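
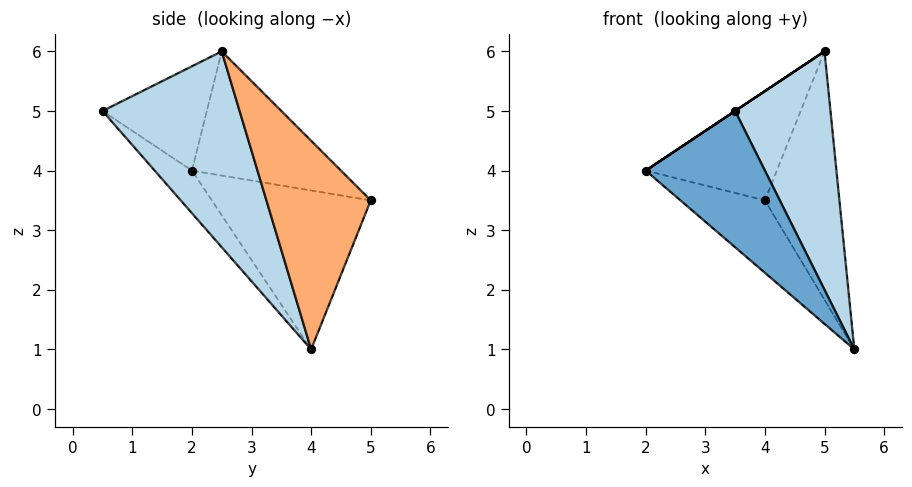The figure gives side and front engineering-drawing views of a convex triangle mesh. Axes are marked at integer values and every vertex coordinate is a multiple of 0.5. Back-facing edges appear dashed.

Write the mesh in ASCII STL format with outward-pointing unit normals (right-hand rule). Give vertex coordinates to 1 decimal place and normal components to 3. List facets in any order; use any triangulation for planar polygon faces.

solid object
 facet normal -0.213 -0.680 -0.701
  outer loop
   vertex 3.5 0.5 5.0
   vertex 2.0 2.0 4.0
   vertex 5.5 4.0 1.0
  endloop
 endfacet
 facet normal -0.555 0.000 0.832
  outer loop
   vertex 5.0 2.5 6.0
   vertex 2.0 2.0 4.0
   vertex 3.5 0.5 5.0
  endloop
 endfacet
 facet normal 0.818 -0.569 -0.089
  outer loop
   vertex 5.0 2.5 6.0
   vertex 3.5 0.5 5.0
   vertex 5.5 4.0 1.0
  endloop
 endfacet
 facet normal -0.718 0.381 -0.583
  outer loop
   vertex 4.0 5.0 3.5
   vertex 5.5 4.0 1.0
   vertex 2.0 2.0 4.0
  endloop
 endfacet
 facet normal -0.541 0.476 0.693
  outer loop
   vertex 4.0 5.0 3.5
   vertex 2.0 2.0 4.0
   vertex 5.0 2.5 6.0
  endloop
 endfacet
 facet normal 0.788 0.563 0.248
  outer loop
   vertex 4.0 5.0 3.5
   vertex 5.0 2.5 6.0
   vertex 5.5 4.0 1.0
  endloop
 endfacet
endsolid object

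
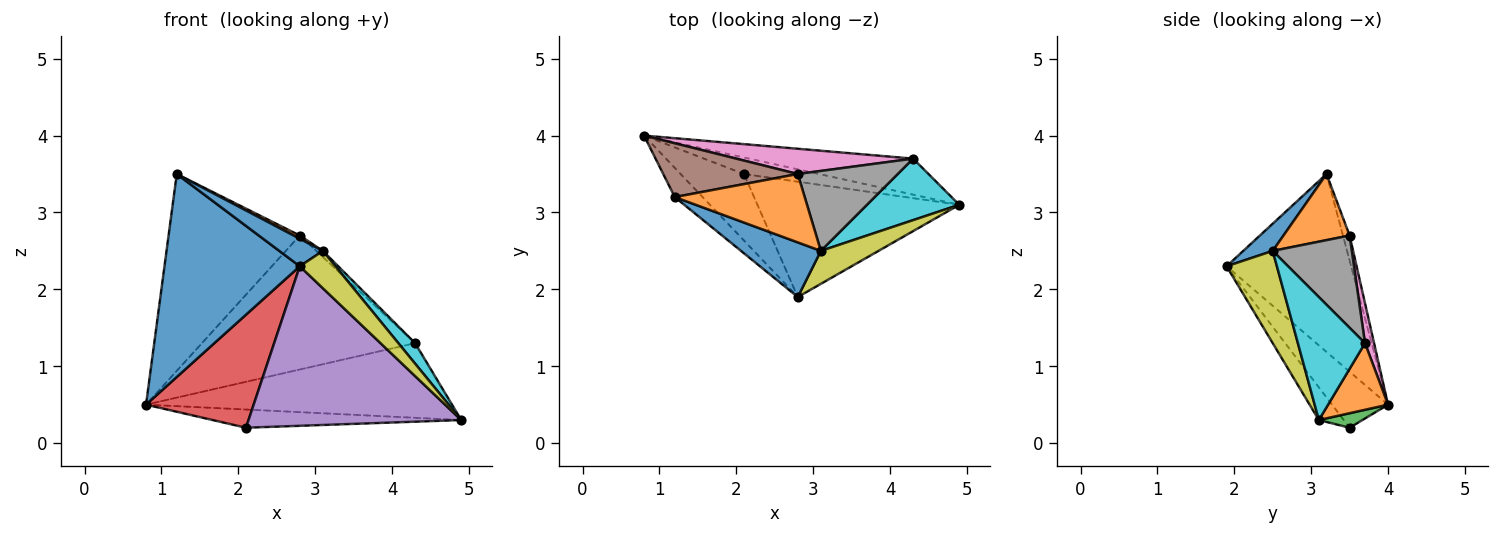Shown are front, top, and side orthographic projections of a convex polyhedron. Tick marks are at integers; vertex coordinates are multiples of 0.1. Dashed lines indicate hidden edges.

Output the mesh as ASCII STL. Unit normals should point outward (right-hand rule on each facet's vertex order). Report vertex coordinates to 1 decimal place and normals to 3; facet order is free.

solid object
 facet normal -0.673 -0.732 -0.105
  outer loop
   vertex 1.2 3.2 3.5
   vertex 0.8 4.0 0.5
   vertex 2.8 1.9 2.3
  endloop
 endfacet
 facet normal 0.174 0.887 -0.428
  outer loop
   vertex 4.3 3.7 1.3
   vertex 4.9 3.1 0.3
   vertex 0.8 4.0 0.5
  endloop
 endfacet
 facet normal 0.129 0.734 -0.666
  outer loop
   vertex 2.1 3.5 0.2
   vertex 0.8 4.0 0.5
   vertex 4.9 3.1 0.3
  endloop
 endfacet
 facet normal -0.409 -0.786 -0.463
  outer loop
   vertex 2.1 3.5 0.2
   vertex 2.8 1.9 2.3
   vertex 0.8 4.0 0.5
  endloop
 endfacet
 facet normal -0.094 -0.807 -0.583
  outer loop
   vertex 2.1 3.5 0.2
   vertex 4.9 3.1 0.3
   vertex 2.8 1.9 2.3
  endloop
 endfacet
 facet normal -0.049 0.963 0.263
  outer loop
   vertex 2.8 3.5 2.7
   vertex 0.8 4.0 0.5
   vertex 1.2 3.2 3.5
  endloop
 endfacet
 facet normal 0.042 0.982 0.185
  outer loop
   vertex 2.8 3.5 2.7
   vertex 4.3 3.7 1.3
   vertex 0.8 4.0 0.5
  endloop
 endfacet
 facet normal 0.677 0.056 0.734
  outer loop
   vertex 3.1 2.5 2.5
   vertex 4.3 3.7 1.3
   vertex 2.8 3.5 2.7
  endloop
 endfacet
 facet normal 0.727 -0.515 0.454
  outer loop
   vertex 3.1 2.5 2.5
   vertex 2.8 1.9 2.3
   vertex 4.9 3.1 0.3
  endloop
 endfacet
 facet normal 0.784 -0.196 0.588
  outer loop
   vertex 3.1 2.5 2.5
   vertex 4.9 3.1 0.3
   vertex 4.3 3.7 1.3
  endloop
 endfacet
 facet normal 0.291 -0.430 0.854
  outer loop
   vertex 3.1 2.5 2.5
   vertex 1.2 3.2 3.5
   vertex 2.8 1.9 2.3
  endloop
 endfacet
 facet normal 0.453 -0.042 0.890
  outer loop
   vertex 3.1 2.5 2.5
   vertex 2.8 3.5 2.7
   vertex 1.2 3.2 3.5
  endloop
 endfacet
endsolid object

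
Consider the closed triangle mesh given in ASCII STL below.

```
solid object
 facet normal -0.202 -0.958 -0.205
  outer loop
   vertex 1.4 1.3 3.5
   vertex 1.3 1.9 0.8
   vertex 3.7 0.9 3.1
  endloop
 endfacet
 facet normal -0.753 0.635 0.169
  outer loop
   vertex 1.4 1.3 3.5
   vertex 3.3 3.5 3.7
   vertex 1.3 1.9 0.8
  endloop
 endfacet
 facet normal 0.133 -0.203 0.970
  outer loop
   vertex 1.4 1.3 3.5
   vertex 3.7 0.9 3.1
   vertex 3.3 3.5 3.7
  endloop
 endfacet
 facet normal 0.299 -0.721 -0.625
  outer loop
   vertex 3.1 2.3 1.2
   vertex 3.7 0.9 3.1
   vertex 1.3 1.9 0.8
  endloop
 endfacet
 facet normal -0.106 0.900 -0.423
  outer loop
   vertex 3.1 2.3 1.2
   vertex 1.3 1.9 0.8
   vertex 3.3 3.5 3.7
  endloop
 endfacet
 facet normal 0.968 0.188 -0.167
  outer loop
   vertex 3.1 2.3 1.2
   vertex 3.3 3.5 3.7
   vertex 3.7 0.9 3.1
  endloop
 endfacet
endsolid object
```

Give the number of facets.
6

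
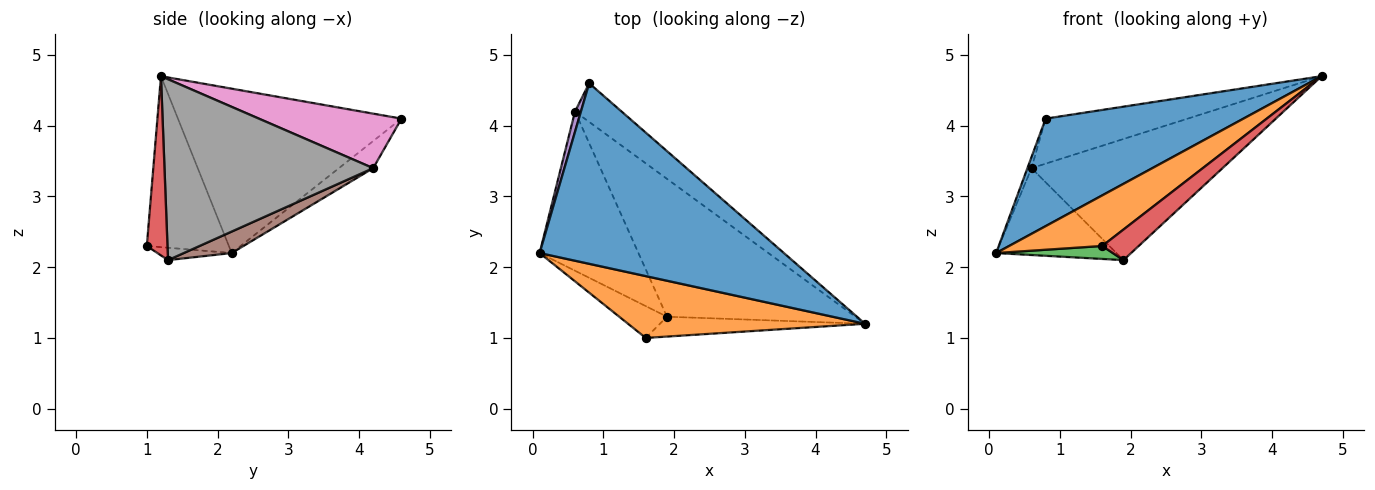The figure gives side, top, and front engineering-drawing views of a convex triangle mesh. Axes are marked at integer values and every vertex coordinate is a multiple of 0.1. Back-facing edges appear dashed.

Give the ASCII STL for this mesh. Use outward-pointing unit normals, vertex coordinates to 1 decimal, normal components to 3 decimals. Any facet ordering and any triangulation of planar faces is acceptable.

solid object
 facet normal -0.501 -0.443 0.744
  outer loop
   vertex 0.8 4.6 4.1
   vertex 0.1 2.2 2.2
   vertex 4.7 1.2 4.7
  endloop
 endfacet
 facet normal -0.487 -0.553 0.676
  outer loop
   vertex 1.6 1.0 2.3
   vertex 4.7 1.2 4.7
   vertex 0.1 2.2 2.2
  endloop
 endfacet
 facet normal -0.233 -0.367 -0.901
  outer loop
   vertex 1.6 1.0 2.3
   vertex 0.1 2.2 2.2
   vertex 1.9 1.3 2.1
  endloop
 endfacet
 facet normal 0.430 -0.757 -0.492
  outer loop
   vertex 1.6 1.0 2.3
   vertex 1.9 1.3 2.1
   vertex 4.7 1.2 4.7
  endloop
 endfacet
 facet normal -0.971 0.116 0.211
  outer loop
   vertex 0.6 4.2 3.4
   vertex 0.1 2.2 2.2
   vertex 0.8 4.6 4.1
  endloop
 endfacet
 facet normal 0.187 0.471 -0.862
  outer loop
   vertex 0.6 4.2 3.4
   vertex 1.9 1.3 2.1
   vertex 0.1 2.2 2.2
  endloop
 endfacet
 facet normal 0.606 0.604 -0.518
  outer loop
   vertex 0.6 4.2 3.4
   vertex 0.8 4.6 4.1
   vertex 4.7 1.2 4.7
  endloop
 endfacet
 facet normal 0.585 0.535 -0.609
  outer loop
   vertex 0.6 4.2 3.4
   vertex 4.7 1.2 4.7
   vertex 1.9 1.3 2.1
  endloop
 endfacet
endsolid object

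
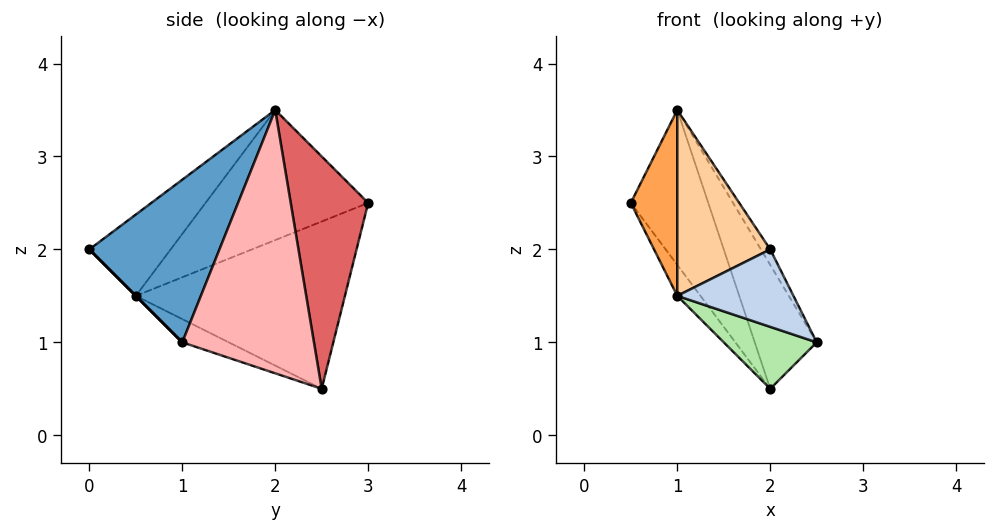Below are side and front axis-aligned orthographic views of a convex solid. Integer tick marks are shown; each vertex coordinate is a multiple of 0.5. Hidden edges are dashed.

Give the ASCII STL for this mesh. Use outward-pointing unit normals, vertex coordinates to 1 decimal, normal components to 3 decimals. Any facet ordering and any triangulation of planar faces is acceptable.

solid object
 facet normal 0.867 0.062 0.495
  outer loop
   vertex 1.0 2.0 3.5
   vertex 2.0 0.0 2.0
   vertex 2.5 1.0 1.0
  endloop
 endfacet
 facet normal 0.000 -0.707 -0.707
  outer loop
   vertex 1.0 0.5 1.5
   vertex 2.5 1.0 1.0
   vertex 2.0 0.0 2.0
  endloop
 endfacet
 facet normal -0.942 -0.269 0.202
  outer loop
   vertex 1.0 0.5 1.5
   vertex 1.0 2.0 3.5
   vertex 0.5 3.0 2.5
  endloop
 endfacet
 facet normal -0.573 -0.655 0.492
  outer loop
   vertex 1.0 0.5 1.5
   vertex 2.0 0.0 2.0
   vertex 1.0 2.0 3.5
  endloop
 endfacet
 facet normal -0.786 0.087 -0.612
  outer loop
   vertex 2.0 2.5 0.5
   vertex 1.0 0.5 1.5
   vertex 0.5 3.0 2.5
  endloop
 endfacet
 facet normal -0.183 -0.365 -0.913
  outer loop
   vertex 2.0 2.5 0.5
   vertex 2.5 1.0 1.0
   vertex 1.0 0.5 1.5
  endloop
 endfacet
 facet normal 0.667 0.667 0.333
  outer loop
   vertex 2.0 2.5 0.5
   vertex 0.5 3.0 2.5
   vertex 1.0 2.0 3.5
  endloop
 endfacet
 facet normal 0.848 0.399 0.349
  outer loop
   vertex 2.0 2.5 0.5
   vertex 1.0 2.0 3.5
   vertex 2.5 1.0 1.0
  endloop
 endfacet
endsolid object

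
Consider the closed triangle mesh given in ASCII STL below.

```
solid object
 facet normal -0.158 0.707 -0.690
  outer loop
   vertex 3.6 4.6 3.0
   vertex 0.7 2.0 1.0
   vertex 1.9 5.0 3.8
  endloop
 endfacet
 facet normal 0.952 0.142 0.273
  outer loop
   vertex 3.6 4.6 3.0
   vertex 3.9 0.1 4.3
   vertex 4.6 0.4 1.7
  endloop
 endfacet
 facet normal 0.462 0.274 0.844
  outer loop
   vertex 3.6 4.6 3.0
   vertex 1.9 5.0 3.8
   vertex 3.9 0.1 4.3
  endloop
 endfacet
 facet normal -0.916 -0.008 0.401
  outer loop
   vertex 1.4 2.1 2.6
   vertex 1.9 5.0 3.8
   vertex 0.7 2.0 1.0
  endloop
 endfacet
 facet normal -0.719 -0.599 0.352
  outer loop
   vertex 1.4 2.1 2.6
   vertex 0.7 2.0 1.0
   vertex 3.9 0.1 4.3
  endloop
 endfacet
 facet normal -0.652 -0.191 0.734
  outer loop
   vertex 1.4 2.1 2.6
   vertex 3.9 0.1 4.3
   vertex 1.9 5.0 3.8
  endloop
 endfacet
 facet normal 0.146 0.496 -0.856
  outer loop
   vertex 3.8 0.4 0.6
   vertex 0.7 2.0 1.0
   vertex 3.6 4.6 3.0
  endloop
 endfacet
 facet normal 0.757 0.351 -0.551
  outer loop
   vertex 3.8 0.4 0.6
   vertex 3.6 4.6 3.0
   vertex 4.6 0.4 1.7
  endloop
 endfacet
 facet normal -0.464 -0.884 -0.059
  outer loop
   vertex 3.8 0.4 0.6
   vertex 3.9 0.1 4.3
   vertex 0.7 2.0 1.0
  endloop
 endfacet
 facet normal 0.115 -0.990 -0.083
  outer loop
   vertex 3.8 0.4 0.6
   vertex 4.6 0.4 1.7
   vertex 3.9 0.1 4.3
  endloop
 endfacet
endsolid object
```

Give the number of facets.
10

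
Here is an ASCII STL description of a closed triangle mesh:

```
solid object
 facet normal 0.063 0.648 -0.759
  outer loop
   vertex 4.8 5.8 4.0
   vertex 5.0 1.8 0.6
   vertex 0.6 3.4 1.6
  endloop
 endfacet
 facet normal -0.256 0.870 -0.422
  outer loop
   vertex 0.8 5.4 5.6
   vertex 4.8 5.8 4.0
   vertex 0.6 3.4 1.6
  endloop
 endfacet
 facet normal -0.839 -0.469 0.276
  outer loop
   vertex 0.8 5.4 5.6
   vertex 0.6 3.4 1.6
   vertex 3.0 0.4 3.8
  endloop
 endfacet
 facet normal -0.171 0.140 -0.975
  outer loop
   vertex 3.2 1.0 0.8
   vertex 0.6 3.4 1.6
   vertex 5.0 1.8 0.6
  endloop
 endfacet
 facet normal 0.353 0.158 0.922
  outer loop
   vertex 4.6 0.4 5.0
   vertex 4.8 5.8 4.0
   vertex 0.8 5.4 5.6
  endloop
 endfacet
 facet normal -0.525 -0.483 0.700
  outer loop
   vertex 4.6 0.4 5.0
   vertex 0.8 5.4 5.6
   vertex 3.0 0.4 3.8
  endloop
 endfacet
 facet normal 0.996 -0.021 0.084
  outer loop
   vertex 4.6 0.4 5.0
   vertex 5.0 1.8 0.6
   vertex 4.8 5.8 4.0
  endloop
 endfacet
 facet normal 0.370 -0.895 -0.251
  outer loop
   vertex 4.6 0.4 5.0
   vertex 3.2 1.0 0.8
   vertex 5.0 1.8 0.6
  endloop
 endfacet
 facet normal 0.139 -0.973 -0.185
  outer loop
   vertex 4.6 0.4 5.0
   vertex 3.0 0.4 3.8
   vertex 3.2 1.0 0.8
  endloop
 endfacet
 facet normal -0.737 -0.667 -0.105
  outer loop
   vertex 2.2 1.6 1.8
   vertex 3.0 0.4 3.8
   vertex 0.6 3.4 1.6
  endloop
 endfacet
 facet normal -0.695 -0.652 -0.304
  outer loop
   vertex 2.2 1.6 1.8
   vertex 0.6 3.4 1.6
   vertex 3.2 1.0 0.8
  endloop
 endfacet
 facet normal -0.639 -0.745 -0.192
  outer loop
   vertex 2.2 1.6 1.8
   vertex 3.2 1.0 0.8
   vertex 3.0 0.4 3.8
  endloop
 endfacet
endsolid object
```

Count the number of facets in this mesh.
12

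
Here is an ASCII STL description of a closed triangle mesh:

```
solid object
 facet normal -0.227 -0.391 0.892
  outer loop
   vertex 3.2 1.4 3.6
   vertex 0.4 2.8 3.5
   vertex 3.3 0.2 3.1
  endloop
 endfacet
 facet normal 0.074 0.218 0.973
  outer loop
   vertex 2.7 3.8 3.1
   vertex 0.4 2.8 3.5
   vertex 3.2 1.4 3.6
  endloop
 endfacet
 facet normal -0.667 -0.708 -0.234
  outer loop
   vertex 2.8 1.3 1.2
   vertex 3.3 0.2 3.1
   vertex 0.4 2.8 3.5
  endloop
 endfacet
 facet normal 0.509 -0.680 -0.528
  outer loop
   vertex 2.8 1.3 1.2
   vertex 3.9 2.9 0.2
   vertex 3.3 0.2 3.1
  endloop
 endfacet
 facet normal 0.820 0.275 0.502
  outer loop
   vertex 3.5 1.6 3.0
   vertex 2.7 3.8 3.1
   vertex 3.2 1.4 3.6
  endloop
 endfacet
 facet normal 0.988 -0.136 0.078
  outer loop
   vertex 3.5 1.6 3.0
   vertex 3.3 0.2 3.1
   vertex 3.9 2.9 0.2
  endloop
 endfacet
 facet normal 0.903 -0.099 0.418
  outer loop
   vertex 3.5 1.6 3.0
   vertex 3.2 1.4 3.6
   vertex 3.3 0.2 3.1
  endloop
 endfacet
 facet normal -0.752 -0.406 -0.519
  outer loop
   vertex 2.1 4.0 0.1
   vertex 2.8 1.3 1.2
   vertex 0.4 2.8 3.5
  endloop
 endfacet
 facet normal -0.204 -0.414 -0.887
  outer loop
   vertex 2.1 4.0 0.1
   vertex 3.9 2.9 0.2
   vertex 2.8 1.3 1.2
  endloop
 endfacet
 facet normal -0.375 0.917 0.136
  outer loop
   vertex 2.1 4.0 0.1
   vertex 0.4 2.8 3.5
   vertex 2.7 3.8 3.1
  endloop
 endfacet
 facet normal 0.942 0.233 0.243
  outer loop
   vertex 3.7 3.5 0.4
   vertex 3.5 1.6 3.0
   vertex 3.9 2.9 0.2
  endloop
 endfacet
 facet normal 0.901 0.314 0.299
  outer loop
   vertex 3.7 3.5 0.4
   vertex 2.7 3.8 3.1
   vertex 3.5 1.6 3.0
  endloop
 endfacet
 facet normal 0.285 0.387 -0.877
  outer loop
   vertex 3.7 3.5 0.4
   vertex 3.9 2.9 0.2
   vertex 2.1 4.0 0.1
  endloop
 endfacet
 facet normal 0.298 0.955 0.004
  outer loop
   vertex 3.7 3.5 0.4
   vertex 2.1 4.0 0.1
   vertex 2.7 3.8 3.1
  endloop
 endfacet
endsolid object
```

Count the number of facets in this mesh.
14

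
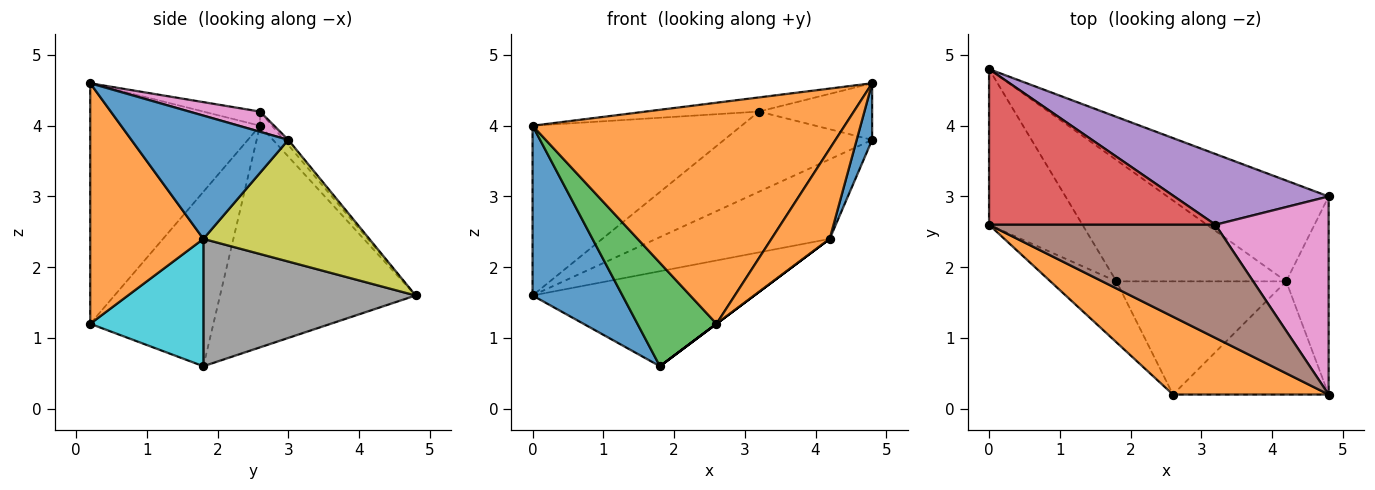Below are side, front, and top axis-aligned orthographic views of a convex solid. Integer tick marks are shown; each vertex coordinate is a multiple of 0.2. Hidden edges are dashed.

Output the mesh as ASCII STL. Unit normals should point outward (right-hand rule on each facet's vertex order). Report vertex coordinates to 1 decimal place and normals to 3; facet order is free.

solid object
 facet normal -0.849 -0.390 -0.357
  outer loop
   vertex 1.8 1.8 0.6
   vertex 0.0 2.6 4.0
   vertex 0.0 4.8 1.6
  endloop
 endfacet
 facet normal -0.457 -0.839 0.295
  outer loop
   vertex 2.6 0.2 1.2
   vertex 4.8 0.2 4.6
   vertex 0.0 2.6 4.0
  endloop
 endfacet
 facet normal -0.802 -0.515 -0.303
  outer loop
   vertex 2.6 0.2 1.2
   vertex 0.0 2.6 4.0
   vertex 1.8 1.8 0.6
  endloop
 endfacet
 facet normal -0.042 0.736 0.675
  outer loop
   vertex 3.2 2.6 4.2
   vertex 0.0 4.8 1.6
   vertex 0.0 2.6 4.0
  endloop
 endfacet
 facet normal -0.022 0.750 0.661
  outer loop
   vertex 3.2 2.6 4.2
   vertex 4.8 3.0 3.8
   vertex 0.0 4.8 1.6
  endloop
 endfacet
 facet normal -0.062 0.124 0.990
  outer loop
   vertex 3.2 2.6 4.2
   vertex 0.0 2.6 4.0
   vertex 4.8 0.2 4.6
  endloop
 endfacet
 facet normal 0.169 0.271 0.948
  outer loop
   vertex 3.2 2.6 4.2
   vertex 4.8 0.2 4.6
   vertex 4.8 3.0 3.8
  endloop
 endfacet
 facet normal 0.508 0.531 -0.678
  outer loop
   vertex 4.2 1.8 2.4
   vertex 1.8 1.8 0.6
   vertex 0.0 4.8 1.6
  endloop
 endfacet
 facet normal 0.509 0.533 -0.675
  outer loop
   vertex 4.2 1.8 2.4
   vertex 0.0 4.8 1.6
   vertex 4.8 3.0 3.8
  endloop
 endfacet
 facet normal 0.600 0.000 -0.800
  outer loop
   vertex 4.2 1.8 2.4
   vertex 2.6 0.2 1.2
   vertex 1.8 1.8 0.6
  endloop
 endfacet
 facet normal 0.941 -0.093 -0.324
  outer loop
   vertex 4.2 1.8 2.4
   vertex 4.8 3.0 3.8
   vertex 4.8 0.2 4.6
  endloop
 endfacet
 facet normal 0.771 -0.397 -0.499
  outer loop
   vertex 4.2 1.8 2.4
   vertex 4.8 0.2 4.6
   vertex 2.6 0.2 1.2
  endloop
 endfacet
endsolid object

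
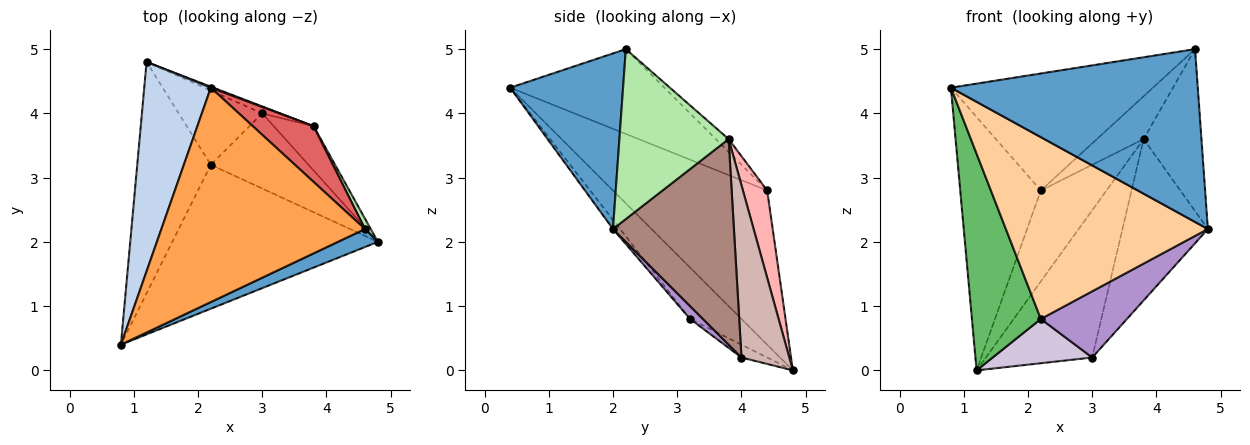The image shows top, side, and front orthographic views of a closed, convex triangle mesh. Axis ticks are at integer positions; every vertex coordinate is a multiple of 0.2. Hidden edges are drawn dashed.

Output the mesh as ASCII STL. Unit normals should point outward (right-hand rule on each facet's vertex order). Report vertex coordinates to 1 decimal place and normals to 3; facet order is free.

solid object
 facet normal 0.414 -0.905 0.094
  outer loop
   vertex 4.6 2.2 5.0
   vertex 0.8 0.4 4.4
   vertex 4.8 2.0 2.2
  endloop
 endfacet
 facet normal -0.828 0.433 0.357
  outer loop
   vertex 2.2 4.4 2.8
   vertex 1.2 4.8 0.0
   vertex 0.8 0.4 4.4
  endloop
 endfacet
 facet normal -0.343 0.450 0.824
  outer loop
   vertex 2.2 4.4 2.8
   vertex 0.8 0.4 4.4
   vertex 4.6 2.2 5.0
  endloop
 endfacet
 facet normal -0.028 -0.784 -0.620
  outer loop
   vertex 2.2 3.2 0.8
   vertex 4.8 2.0 2.2
   vertex 0.8 0.4 4.4
  endloop
 endfacet
 facet normal -0.454 -0.609 -0.650
  outer loop
   vertex 2.2 3.2 0.8
   vertex 0.8 0.4 4.4
   vertex 1.2 4.8 0.0
  endloop
 endfacet
 facet normal 0.883 0.468 0.030
  outer loop
   vertex 3.8 3.8 3.6
   vertex 4.6 2.2 5.0
   vertex 4.8 2.0 2.2
  endloop
 endfacet
 facet normal -0.165 0.601 0.782
  outer loop
   vertex 3.8 3.8 3.6
   vertex 2.2 4.4 2.8
   vertex 4.6 2.2 5.0
  endloop
 endfacet
 facet normal 0.347 0.938 0.010
  outer loop
   vertex 3.8 3.8 3.6
   vertex 1.2 4.8 0.0
   vertex 2.2 4.4 2.8
  endloop
 endfacet
 facet normal 0.098 -0.658 -0.746
  outer loop
   vertex 3.0 4.0 0.2
   vertex 4.8 2.0 2.2
   vertex 2.2 3.2 0.8
  endloop
 endfacet
 facet normal -0.131 -0.508 -0.852
  outer loop
   vertex 3.0 4.0 0.2
   vertex 2.2 3.2 0.8
   vertex 1.2 4.8 0.0
  endloop
 endfacet
 facet normal 0.807 0.570 -0.156
  outer loop
   vertex 3.0 4.0 0.2
   vertex 3.8 3.8 3.6
   vertex 4.8 2.0 2.2
  endloop
 endfacet
 facet normal 0.410 0.911 -0.043
  outer loop
   vertex 3.0 4.0 0.2
   vertex 1.2 4.8 0.0
   vertex 3.8 3.8 3.6
  endloop
 endfacet
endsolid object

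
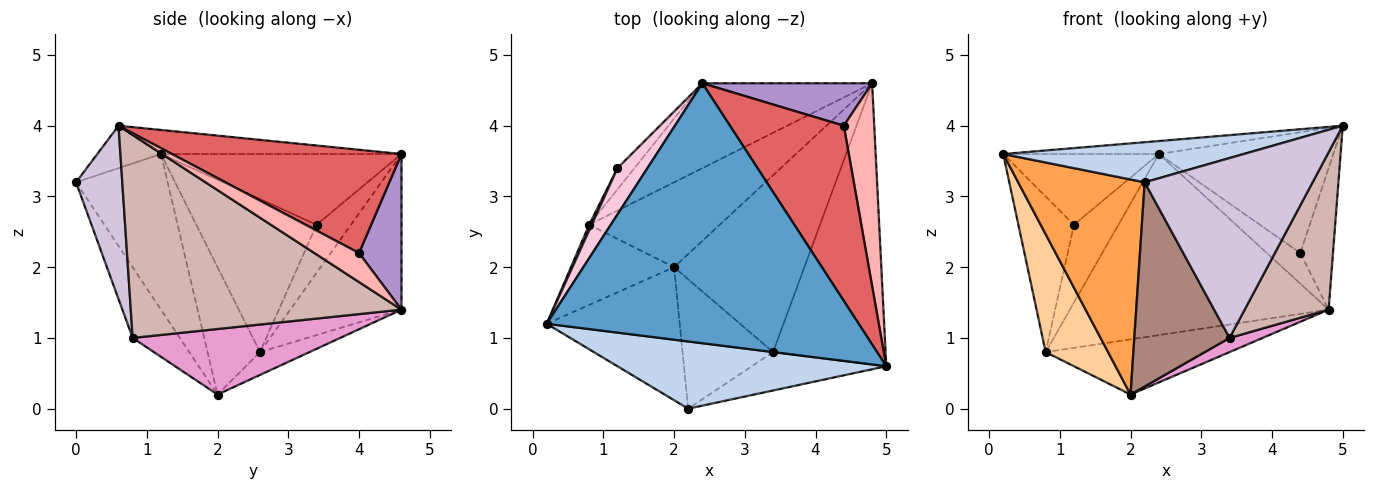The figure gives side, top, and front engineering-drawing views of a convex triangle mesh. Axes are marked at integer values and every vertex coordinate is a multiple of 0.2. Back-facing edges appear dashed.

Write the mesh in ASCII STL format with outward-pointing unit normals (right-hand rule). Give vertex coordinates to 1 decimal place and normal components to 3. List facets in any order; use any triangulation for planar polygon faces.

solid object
 facet normal -0.077 0.050 0.996
  outer loop
   vertex 2.4 4.6 3.6
   vertex 0.2 1.2 3.6
   vertex 5.0 0.6 4.0
  endloop
 endfacet
 facet normal -0.134 -0.508 0.851
  outer loop
   vertex 2.2 0.0 3.2
   vertex 5.0 0.6 4.0
   vertex 0.2 1.2 3.6
  endloop
 endfacet
 facet normal -0.524 -0.724 -0.448
  outer loop
   vertex 2.2 0.0 3.2
   vertex 0.2 1.2 3.6
   vertex 2.0 2.0 0.2
  endloop
 endfacet
 facet normal -0.570 -0.679 -0.462
  outer loop
   vertex 0.8 2.6 0.8
   vertex 2.0 2.0 0.2
   vertex 0.2 1.2 3.6
  endloop
 endfacet
 facet normal -0.363 0.844 -0.396
  outer loop
   vertex 0.8 2.6 0.8
   vertex 2.4 4.6 3.6
   vertex 4.8 4.6 1.4
  endloop
 endfacet
 facet normal -0.145 0.539 -0.830
  outer loop
   vertex 0.8 2.6 0.8
   vertex 4.8 4.6 1.4
   vertex 2.0 2.0 0.2
  endloop
 endfacet
 facet normal 0.598 0.455 0.660
  outer loop
   vertex 4.4 4.0 2.2
   vertex 2.4 4.6 3.6
   vertex 5.0 0.6 4.0
  endloop
 endfacet
 facet normal 0.616 0.451 0.646
  outer loop
   vertex 4.4 4.0 2.2
   vertex 5.0 0.6 4.0
   vertex 4.8 4.6 1.4
  endloop
 endfacet
 facet normal 0.596 0.470 0.651
  outer loop
   vertex 4.4 4.0 2.2
   vertex 4.8 4.6 1.4
   vertex 2.4 4.6 3.6
  endloop
 endfacet
 facet normal 0.260 -0.944 -0.202
  outer loop
   vertex 3.4 0.8 1.0
   vertex 5.0 0.6 4.0
   vertex 2.2 0.0 3.2
  endloop
 endfacet
 facet normal -0.386 -0.779 -0.494
  outer loop
   vertex 3.4 0.8 1.0
   vertex 2.2 0.0 3.2
   vertex 2.0 2.0 0.2
  endloop
 endfacet
 facet normal 0.844 -0.262 -0.468
  outer loop
   vertex 3.4 0.8 1.0
   vertex 4.8 4.6 1.4
   vertex 5.0 0.6 4.0
  endloop
 endfacet
 facet normal 0.448 -0.071 -0.891
  outer loop
   vertex 3.4 0.8 1.0
   vertex 2.0 2.0 0.2
   vertex 4.8 4.6 1.4
  endloop
 endfacet
 facet normal -0.791 0.512 0.335
  outer loop
   vertex 1.2 3.4 2.6
   vertex 0.2 1.2 3.6
   vertex 2.4 4.6 3.6
  endloop
 endfacet
 facet normal -0.908 0.419 0.015
  outer loop
   vertex 1.2 3.4 2.6
   vertex 0.8 2.6 0.8
   vertex 0.2 1.2 3.6
  endloop
 endfacet
 facet normal -0.598 0.773 -0.211
  outer loop
   vertex 1.2 3.4 2.6
   vertex 2.4 4.6 3.6
   vertex 0.8 2.6 0.8
  endloop
 endfacet
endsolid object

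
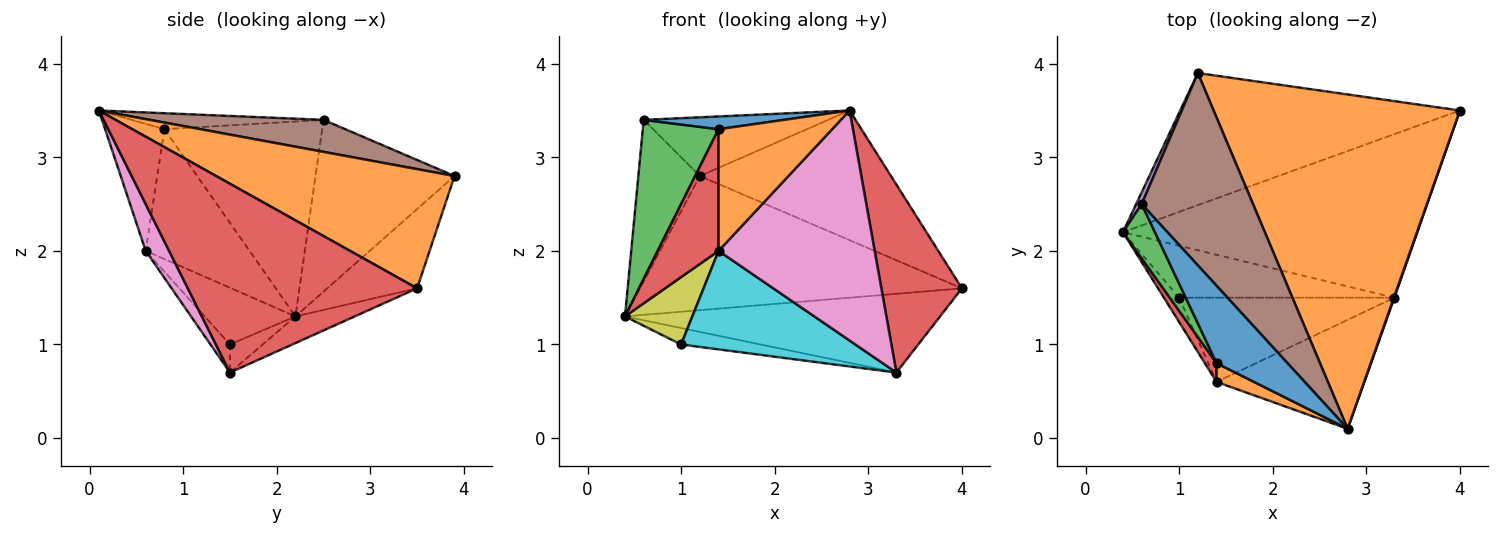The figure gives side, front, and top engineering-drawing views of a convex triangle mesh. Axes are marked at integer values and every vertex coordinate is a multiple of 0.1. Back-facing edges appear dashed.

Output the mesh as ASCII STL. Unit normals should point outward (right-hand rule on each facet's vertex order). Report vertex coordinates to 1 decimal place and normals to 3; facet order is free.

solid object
 facet normal -0.195 0.699 -0.688
  outer loop
   vertex 1.2 3.9 2.8
   vertex 4.0 3.5 1.6
   vertex 0.4 2.2 1.3
  endloop
 endfacet
 facet normal 0.411 0.330 0.850
  outer loop
   vertex 1.2 3.9 2.8
   vertex 2.8 0.1 3.5
   vertex 4.0 3.5 1.6
  endloop
 endfacet
 facet normal -0.081 0.433 -0.898
  outer loop
   vertex 3.3 1.5 0.7
   vertex 0.4 2.2 1.3
   vertex 4.0 3.5 1.6
  endloop
 endfacet
 facet normal 0.943 -0.331 0.003
  outer loop
   vertex 3.3 1.5 0.7
   vertex 4.0 3.5 1.6
   vertex 2.8 0.1 3.5
  endloop
 endfacet
 facet normal -0.914 0.404 0.029
  outer loop
   vertex 0.6 2.5 3.4
   vertex 1.2 3.9 2.8
   vertex 0.4 2.2 1.3
  endloop
 endfacet
 facet normal 0.265 0.282 0.922
  outer loop
   vertex 0.6 2.5 3.4
   vertex 2.8 0.1 3.5
   vertex 1.2 3.9 2.8
  endloop
 endfacet
 facet normal 0.134 -0.896 -0.424
  outer loop
   vertex 1.4 0.6 2.0
   vertex 3.3 1.5 0.7
   vertex 2.8 0.1 3.5
  endloop
 endfacet
 facet normal -0.123 0.300 -0.946
  outer loop
   vertex 1.0 1.5 1.0
   vertex 0.4 2.2 1.3
   vertex 3.3 1.5 0.7
  endloop
 endfacet
 facet normal -0.785 -0.583 -0.210
  outer loop
   vertex 1.0 1.5 1.0
   vertex 1.4 0.6 2.0
   vertex 0.4 2.2 1.3
  endloop
 endfacet
 facet normal -0.084 -0.757 -0.648
  outer loop
   vertex 1.0 1.5 1.0
   vertex 3.3 1.5 0.7
   vertex 1.4 0.6 2.0
  endloop
 endfacet
 facet normal -0.217 -0.159 0.963
  outer loop
   vertex 1.4 0.8 3.3
   vertex 2.8 0.1 3.5
   vertex 0.6 2.5 3.4
  endloop
 endfacet
 facet normal -0.458 -0.878 0.135
  outer loop
   vertex 1.4 0.8 3.3
   vertex 1.4 0.6 2.0
   vertex 2.8 0.1 3.5
  endloop
 endfacet
 facet normal -0.892 -0.428 0.146
  outer loop
   vertex 1.4 0.8 3.3
   vertex 0.6 2.5 3.4
   vertex 0.4 2.2 1.3
  endloop
 endfacet
 facet normal -0.860 -0.504 0.078
  outer loop
   vertex 1.4 0.8 3.3
   vertex 0.4 2.2 1.3
   vertex 1.4 0.6 2.0
  endloop
 endfacet
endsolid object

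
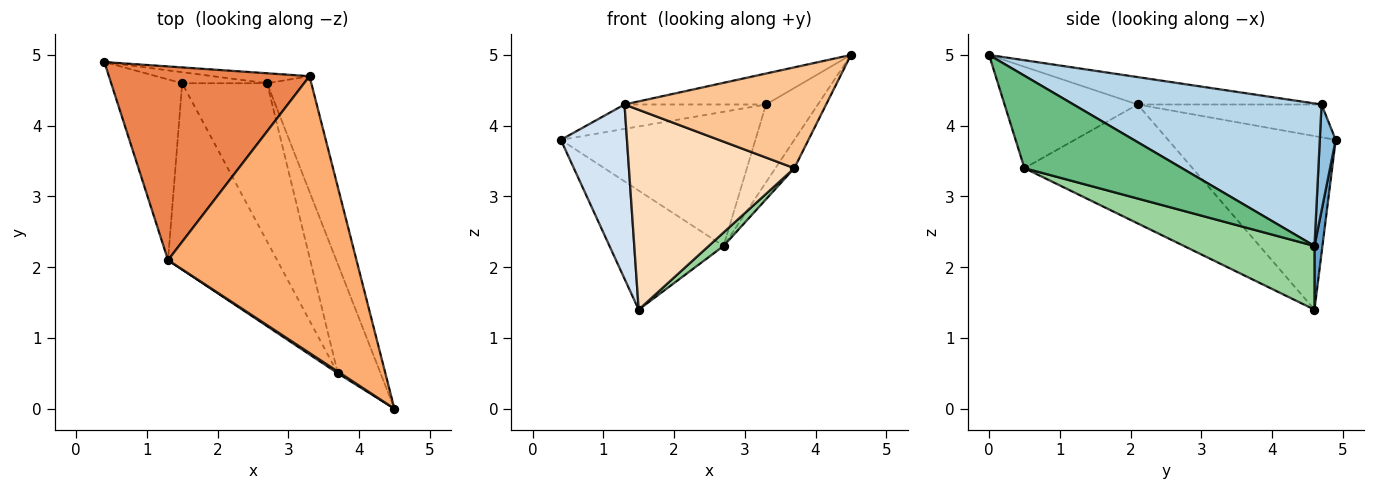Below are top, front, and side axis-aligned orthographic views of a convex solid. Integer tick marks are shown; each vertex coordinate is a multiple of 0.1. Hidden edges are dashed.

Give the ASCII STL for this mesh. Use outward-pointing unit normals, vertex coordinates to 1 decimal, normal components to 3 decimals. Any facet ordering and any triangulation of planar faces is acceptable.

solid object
 facet normal 0.069 0.993 -0.092
  outer loop
   vertex 2.7 4.6 2.3
   vertex 1.5 4.6 1.4
   vertex 0.4 4.9 3.8
  endloop
 endfacet
 facet normal 0.081 0.994 -0.074
  outer loop
   vertex 3.3 4.7 4.3
   vertex 2.7 4.6 2.3
   vertex 0.4 4.9 3.8
  endloop
 endfacet
 facet normal 0.937 0.196 -0.291
  outer loop
   vertex 3.3 4.7 4.3
   vertex 4.5 0.0 5.0
   vertex 2.7 4.6 2.3
  endloop
 endfacet
 facet normal -0.869 -0.343 -0.356
  outer loop
   vertex 1.3 2.1 4.3
   vertex 0.4 4.9 3.8
   vertex 1.5 4.6 1.4
  endloop
 endfacet
 facet normal -0.160 0.123 0.979
  outer loop
   vertex 1.3 2.1 4.3
   vertex 3.3 4.7 4.3
   vertex 0.4 4.9 3.8
  endloop
 endfacet
 facet normal -0.143 0.110 0.984
  outer loop
   vertex 1.3 2.1 4.3
   vertex 4.5 0.0 5.0
   vertex 3.3 4.7 4.3
  endloop
 endfacet
 facet normal -0.551 -0.834 0.015
  outer loop
   vertex 3.7 0.5 3.4
   vertex 4.5 0.0 5.0
   vertex 1.3 2.1 4.3
  endloop
 endfacet
 facet normal -0.597 -0.587 -0.547
  outer loop
   vertex 3.7 0.5 3.4
   vertex 1.3 2.1 4.3
   vertex 1.5 4.6 1.4
  endloop
 endfacet
 facet normal 0.902 0.108 -0.417
  outer loop
   vertex 3.7 0.5 3.4
   vertex 2.7 4.6 2.3
   vertex 4.5 0.0 5.0
  endloop
 endfacet
 facet normal 0.599 -0.068 -0.798
  outer loop
   vertex 3.7 0.5 3.4
   vertex 1.5 4.6 1.4
   vertex 2.7 4.6 2.3
  endloop
 endfacet
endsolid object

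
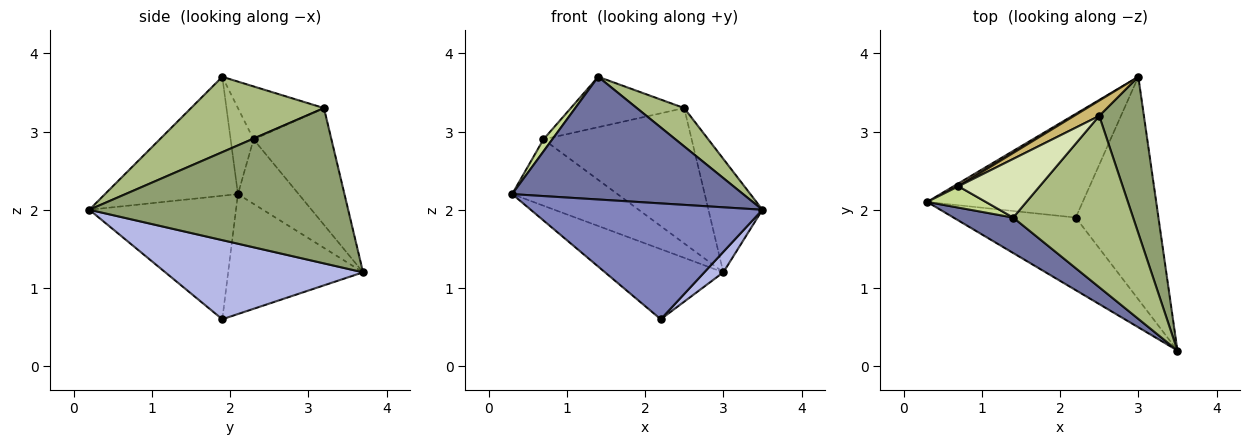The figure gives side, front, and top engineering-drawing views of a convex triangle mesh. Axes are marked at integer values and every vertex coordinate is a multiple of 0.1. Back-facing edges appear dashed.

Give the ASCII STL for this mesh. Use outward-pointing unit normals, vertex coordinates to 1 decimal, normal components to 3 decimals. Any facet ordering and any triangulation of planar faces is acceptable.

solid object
 facet normal -0.484 -0.841 0.243
  outer loop
   vertex 1.4 1.9 3.7
   vertex 0.3 2.1 2.2
   vertex 3.5 0.2 2.0
  endloop
 endfacet
 facet normal -0.473 -0.747 -0.468
  outer loop
   vertex 2.2 1.9 0.6
   vertex 3.5 0.2 2.0
   vertex 0.3 2.1 2.2
  endloop
 endfacet
 facet normal -0.538 0.472 -0.698
  outer loop
   vertex 2.2 1.9 0.6
   vertex 0.3 2.1 2.2
   vertex 3.0 3.7 1.2
  endloop
 endfacet
 facet normal 0.690 -0.066 -0.721
  outer loop
   vertex 2.2 1.9 0.6
   vertex 3.0 3.7 1.2
   vertex 3.5 0.2 2.0
  endloop
 endfacet
 facet normal 0.942 0.197 0.271
  outer loop
   vertex 2.5 3.2 3.3
   vertex 3.5 0.2 2.0
   vertex 3.0 3.7 1.2
  endloop
 endfacet
 facet normal 0.523 -0.186 0.832
  outer loop
   vertex 2.5 3.2 3.3
   vertex 1.4 1.9 3.7
   vertex 3.5 0.2 2.0
  endloop
 endfacet
 facet normal -0.787 -0.304 0.537
  outer loop
   vertex 0.7 2.3 2.9
   vertex 0.3 2.1 2.2
   vertex 1.4 1.9 3.7
  endloop
 endfacet
 facet normal -0.443 0.584 0.680
  outer loop
   vertex 0.7 2.3 2.9
   vertex 1.4 1.9 3.7
   vertex 2.5 3.2 3.3
  endloop
 endfacet
 facet normal -0.499 0.866 0.038
  outer loop
   vertex 0.7 2.3 2.9
   vertex 3.0 3.7 1.2
   vertex 0.3 2.1 2.2
  endloop
 endfacet
 facet normal -0.463 0.881 0.100
  outer loop
   vertex 0.7 2.3 2.9
   vertex 2.5 3.2 3.3
   vertex 3.0 3.7 1.2
  endloop
 endfacet
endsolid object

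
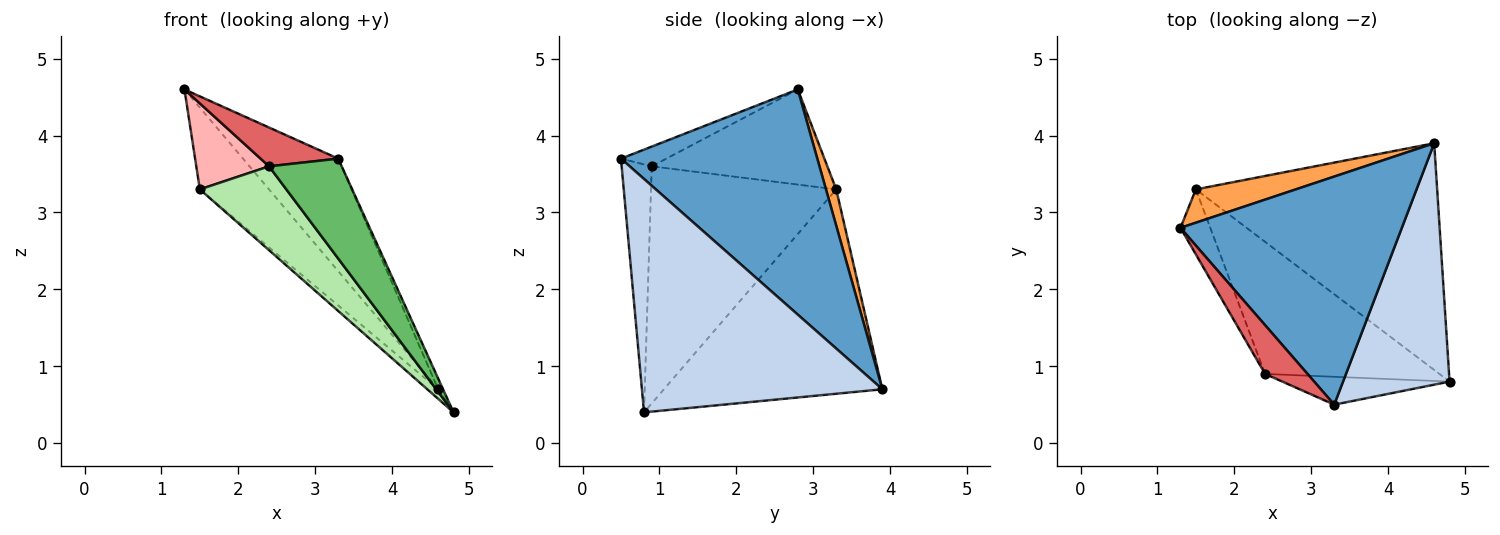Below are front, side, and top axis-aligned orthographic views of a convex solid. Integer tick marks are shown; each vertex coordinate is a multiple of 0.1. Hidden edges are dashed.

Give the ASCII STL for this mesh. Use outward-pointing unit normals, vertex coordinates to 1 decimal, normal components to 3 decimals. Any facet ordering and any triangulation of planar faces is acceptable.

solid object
 facet normal 0.674 0.327 0.662
  outer loop
   vertex 3.3 0.5 3.7
   vertex 4.6 3.9 0.7
   vertex 1.3 2.8 4.6
  endloop
 endfacet
 facet normal 0.910 0.019 0.415
  outer loop
   vertex 3.3 0.5 3.7
   vertex 4.8 0.8 0.4
   vertex 4.6 3.9 0.7
  endloop
 endfacet
 facet normal 0.136 0.917 0.374
  outer loop
   vertex 1.5 3.3 3.3
   vertex 1.3 2.8 4.6
   vertex 4.6 3.9 0.7
  endloop
 endfacet
 facet normal -0.646 0.032 -0.763
  outer loop
   vertex 1.5 3.3 3.3
   vertex 4.6 3.9 0.7
   vertex 4.8 0.8 0.4
  endloop
 endfacet
 facet normal -0.370 -0.895 -0.250
  outer loop
   vertex 2.4 0.9 3.6
   vertex 4.8 0.8 0.4
   vertex 3.3 0.5 3.7
  endloop
 endfacet
 facet normal -0.754 -0.352 -0.555
  outer loop
   vertex 2.4 0.9 3.6
   vertex 1.5 3.3 3.3
   vertex 4.8 0.8 0.4
  endloop
 endfacet
 facet normal -0.342 -0.585 0.736
  outer loop
   vertex 2.4 0.9 3.6
   vertex 3.3 0.5 3.7
   vertex 1.3 2.8 4.6
  endloop
 endfacet
 facet normal -0.888 -0.368 -0.278
  outer loop
   vertex 2.4 0.9 3.6
   vertex 1.3 2.8 4.6
   vertex 1.5 3.3 3.3
  endloop
 endfacet
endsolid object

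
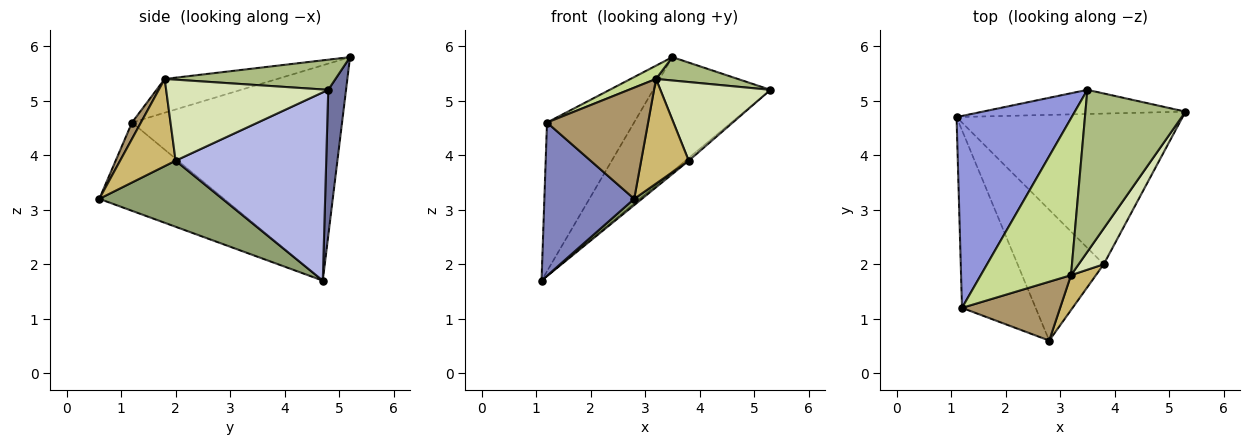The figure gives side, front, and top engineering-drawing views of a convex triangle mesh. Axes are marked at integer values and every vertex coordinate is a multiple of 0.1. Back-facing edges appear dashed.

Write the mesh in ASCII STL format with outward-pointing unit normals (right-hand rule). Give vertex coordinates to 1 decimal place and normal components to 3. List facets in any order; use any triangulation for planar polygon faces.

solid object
 facet normal 0.147 0.968 -0.204
  outer loop
   vertex 3.5 5.2 5.8
   vertex 5.3 4.8 5.2
   vertex 1.1 4.7 1.7
  endloop
 endfacet
 facet normal -0.672 -0.484 -0.561
  outer loop
   vertex 1.2 1.2 4.6
   vertex 1.1 4.7 1.7
   vertex 2.8 0.6 3.2
  endloop
 endfacet
 facet normal -0.828 0.343 0.443
  outer loop
   vertex 1.2 1.2 4.6
   vertex 3.5 5.2 5.8
   vertex 1.1 4.7 1.7
  endloop
 endfacet
 facet normal 0.640 0.014 -0.768
  outer loop
   vertex 3.8 2.0 3.9
   vertex 1.1 4.7 1.7
   vertex 5.3 4.8 5.2
  endloop
 endfacet
 facet normal 0.608 -0.038 -0.793
  outer loop
   vertex 3.8 2.0 3.9
   vertex 2.8 0.6 3.2
   vertex 1.1 4.7 1.7
  endloop
 endfacet
 facet normal 0.286 -0.137 0.948
  outer loop
   vertex 3.2 1.8 5.4
   vertex 5.3 4.8 5.2
   vertex 3.5 5.2 5.8
  endloop
 endfacet
 facet normal -0.350 -0.079 0.934
  outer loop
   vertex 3.2 1.8 5.4
   vertex 3.5 5.2 5.8
   vertex 1.2 1.2 4.6
  endloop
 endfacet
 facet normal 0.801 -0.544 0.248
  outer loop
   vertex 3.2 1.8 5.4
   vertex 3.8 2.0 3.9
   vertex 5.3 4.8 5.2
  endloop
 endfacet
 facet normal 0.078 -0.881 0.466
  outer loop
   vertex 3.2 1.8 5.4
   vertex 1.2 1.2 4.6
   vertex 2.8 0.6 3.2
  endloop
 endfacet
 facet normal 0.742 -0.636 0.212
  outer loop
   vertex 3.2 1.8 5.4
   vertex 2.8 0.6 3.2
   vertex 3.8 2.0 3.9
  endloop
 endfacet
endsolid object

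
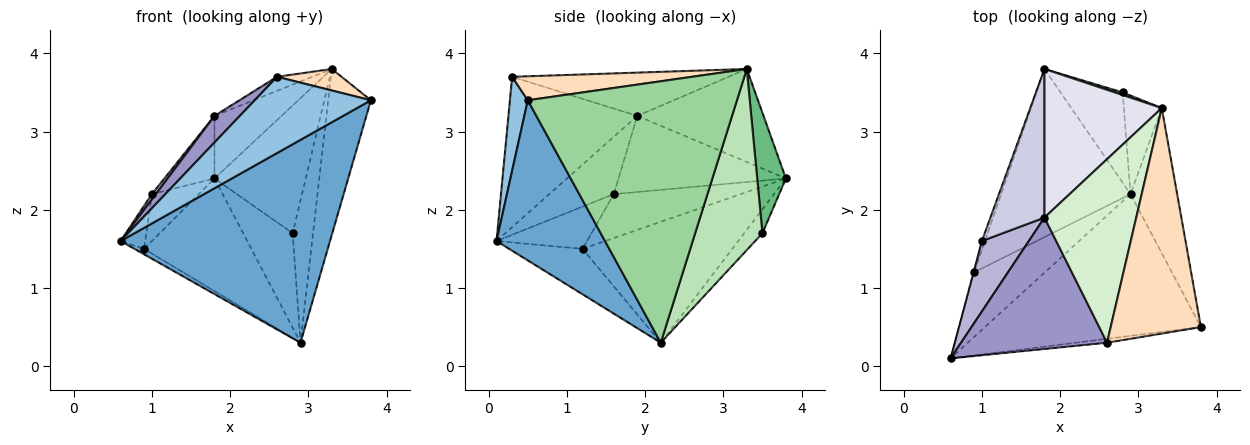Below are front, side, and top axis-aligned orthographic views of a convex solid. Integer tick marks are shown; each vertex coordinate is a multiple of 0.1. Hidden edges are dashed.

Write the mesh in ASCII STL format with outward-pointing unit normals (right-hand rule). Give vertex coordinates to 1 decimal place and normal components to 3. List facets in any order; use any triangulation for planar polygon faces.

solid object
 facet normal 0.391 -0.754 -0.527
  outer loop
   vertex 2.9 2.2 0.3
   vertex 3.8 0.5 3.4
   vertex 0.6 0.1 1.6
  endloop
 endfacet
 facet normal 0.152 -0.987 -0.051
  outer loop
   vertex 2.6 0.3 3.7
   vertex 0.6 0.1 1.6
   vertex 3.8 0.5 3.4
  endloop
 endfacet
 facet normal -0.539 0.071 -0.839
  outer loop
   vertex 0.9 1.2 1.5
   vertex 2.9 2.2 0.3
   vertex 0.6 0.1 1.6
  endloop
 endfacet
 facet normal -0.613 0.439 -0.656
  outer loop
   vertex 0.9 1.2 1.5
   vertex 1.8 3.8 2.4
   vertex 2.9 2.2 0.3
  endloop
 endfacet
 facet normal -0.257 0.699 -0.667
  outer loop
   vertex 2.8 3.5 1.7
   vertex 2.9 2.2 0.3
   vertex 1.8 3.8 2.4
  endloop
 endfacet
 facet normal -0.965 0.262 -0.012
  outer loop
   vertex 1.0 1.6 2.2
   vertex 0.9 1.2 1.5
   vertex 0.6 0.1 1.6
  endloop
 endfacet
 facet normal -0.936 0.346 -0.064
  outer loop
   vertex 1.0 1.6 2.2
   vertex 1.8 3.8 2.4
   vertex 0.9 1.2 1.5
  endloop
 endfacet
 facet normal 0.256 -0.092 0.962
  outer loop
   vertex 3.3 3.3 3.8
   vertex 2.6 0.3 3.7
   vertex 3.8 0.5 3.4
  endloop
 endfacet
 facet normal 0.300 0.954 0.019
  outer loop
   vertex 3.3 3.3 3.8
   vertex 2.8 3.5 1.7
   vertex 1.8 3.8 2.4
  endloop
 endfacet
 facet normal 0.965 0.197 -0.172
  outer loop
   vertex 3.3 3.3 3.8
   vertex 3.8 0.5 3.4
   vertex 2.9 2.2 0.3
  endloop
 endfacet
 facet normal 0.939 0.284 -0.196
  outer loop
   vertex 3.3 3.3 3.8
   vertex 2.9 2.2 0.3
   vertex 2.8 3.5 1.7
  endloop
 endfacet
 facet normal -0.426 0.069 0.902
  outer loop
   vertex 1.8 1.9 3.2
   vertex 2.6 0.3 3.7
   vertex 3.3 3.3 3.8
  endloop
 endfacet
 facet normal -0.710 -0.140 0.690
  outer loop
   vertex 1.8 1.9 3.2
   vertex 0.6 0.1 1.6
   vertex 2.6 0.3 3.7
  endloop
 endfacet
 facet normal -0.773 -0.047 0.633
  outer loop
   vertex 1.8 1.9 3.2
   vertex 1.0 1.6 2.2
   vertex 0.6 0.1 1.6
  endloop
 endfacet
 facet normal -0.792 0.237 0.563
  outer loop
   vertex 1.8 1.9 3.2
   vertex 1.8 3.8 2.4
   vertex 1.0 1.6 2.2
  endloop
 endfacet
 facet normal -0.590 0.313 0.744
  outer loop
   vertex 1.8 1.9 3.2
   vertex 3.3 3.3 3.8
   vertex 1.8 3.8 2.4
  endloop
 endfacet
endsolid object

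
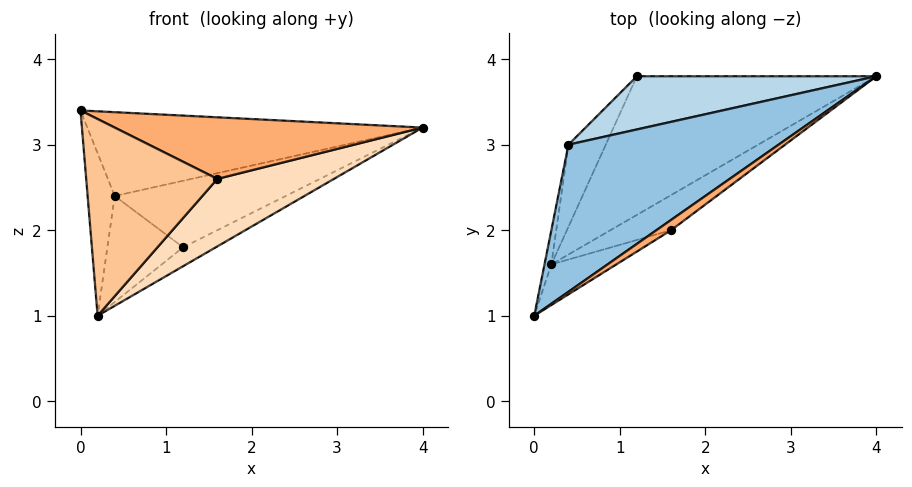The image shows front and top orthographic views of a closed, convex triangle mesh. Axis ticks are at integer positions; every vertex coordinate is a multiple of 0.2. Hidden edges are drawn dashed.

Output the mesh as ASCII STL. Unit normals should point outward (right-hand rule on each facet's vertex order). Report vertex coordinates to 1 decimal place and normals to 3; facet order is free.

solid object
 facet normal 0.444 0.121 -0.888
  outer loop
   vertex 0.2 1.6 1.0
   vertex 1.2 3.8 1.8
   vertex 4.0 3.8 3.2
  endloop
 endfacet
 facet normal -0.290 0.474 0.832
  outer loop
   vertex 0.4 3.0 2.4
   vertex 0.0 1.0 3.4
   vertex 4.0 3.8 3.2
  endloop
 endfacet
 facet normal -0.298 0.745 0.596
  outer loop
   vertex 0.4 3.0 2.4
   vertex 4.0 3.8 3.2
   vertex 1.2 3.8 1.8
  endloop
 endfacet
 facet normal -0.983 0.178 -0.037
  outer loop
   vertex 0.4 3.0 2.4
   vertex 0.2 1.6 1.0
   vertex 0.0 1.0 3.4
  endloop
 endfacet
 facet normal -0.781 0.494 -0.382
  outer loop
   vertex 0.4 3.0 2.4
   vertex 1.2 3.8 1.8
   vertex 0.2 1.6 1.0
  endloop
 endfacet
 facet normal 0.573 -0.809 0.135
  outer loop
   vertex 1.6 2.0 2.6
   vertex 4.0 3.8 3.2
   vertex 0.0 1.0 3.4
  endloop
 endfacet
 facet normal 0.455 -0.872 -0.180
  outer loop
   vertex 1.6 2.0 2.6
   vertex 0.0 1.0 3.4
   vertex 0.2 1.6 1.0
  endloop
 endfacet
 facet normal 0.615 -0.699 -0.364
  outer loop
   vertex 1.6 2.0 2.6
   vertex 0.2 1.6 1.0
   vertex 4.0 3.8 3.2
  endloop
 endfacet
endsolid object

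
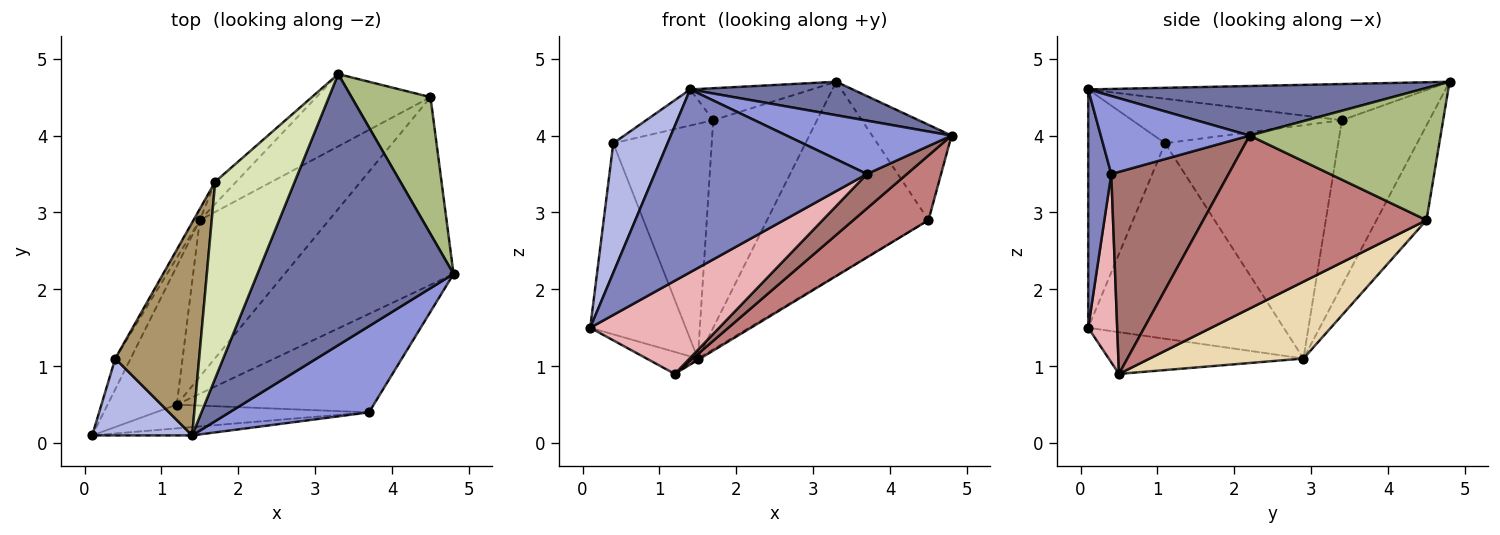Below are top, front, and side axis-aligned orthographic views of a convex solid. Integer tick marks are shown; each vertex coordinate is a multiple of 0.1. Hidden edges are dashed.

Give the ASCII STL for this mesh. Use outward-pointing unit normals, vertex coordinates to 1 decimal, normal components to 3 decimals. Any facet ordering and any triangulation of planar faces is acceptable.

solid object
 facet normal 0.243 -0.119 0.963
  outer loop
   vertex 1.4 0.1 4.6
   vertex 4.8 2.2 4.0
   vertex 3.3 4.8 4.7
  endloop
 endfacet
 facet normal 0.108 -0.993 -0.045
  outer loop
   vertex 3.7 0.4 3.5
   vertex 1.4 0.1 4.6
   vertex 0.1 0.1 1.5
  endloop
 endfacet
 facet normal 0.429 -0.476 0.768
  outer loop
   vertex 3.7 0.4 3.5
   vertex 4.8 2.2 4.0
   vertex 1.4 0.1 4.6
  endloop
 endfacet
 facet normal -0.773 -0.546 0.324
  outer loop
   vertex 0.4 1.1 3.9
   vertex 0.1 0.1 1.5
   vertex 1.4 0.1 4.6
  endloop
 endfacet
 facet normal -0.896 0.438 -0.070
  outer loop
   vertex 0.4 1.1 3.9
   vertex 1.5 2.9 1.1
   vertex 0.1 0.1 1.5
  endloop
 endfacet
 facet normal 0.808 0.336 0.483
  outer loop
   vertex 4.5 4.5 2.9
   vertex 3.3 4.8 4.7
   vertex 4.8 2.2 4.0
  endloop
 endfacet
 facet normal -0.279 0.900 -0.336
  outer loop
   vertex 4.5 4.5 2.9
   vertex 1.5 2.9 1.1
   vertex 3.3 4.8 4.7
  endloop
 endfacet
 facet normal -0.409 0.146 0.900
  outer loop
   vertex 1.7 3.4 4.2
   vertex 1.4 0.1 4.6
   vertex 3.3 4.8 4.7
  endloop
 endfacet
 facet normal -0.464 0.148 0.874
  outer loop
   vertex 1.7 3.4 4.2
   vertex 0.4 1.1 3.9
   vertex 1.4 0.1 4.6
  endloop
 endfacet
 facet normal -0.642 0.763 -0.082
  outer loop
   vertex 1.7 3.4 4.2
   vertex 3.3 4.8 4.7
   vertex 1.5 2.9 1.1
  endloop
 endfacet
 facet normal -0.869 0.494 -0.024
  outer loop
   vertex 1.7 3.4 4.2
   vertex 1.5 2.9 1.1
   vertex 0.4 1.1 3.9
  endloop
 endfacet
 facet normal 0.511 0.008 -0.859
  outer loop
   vertex 1.2 0.5 0.9
   vertex 1.5 2.9 1.1
   vertex 4.5 4.5 2.9
  endloop
 endfacet
 facet normal 0.696 -0.237 -0.678
  outer loop
   vertex 1.2 0.5 0.9
   vertex 4.8 2.2 4.0
   vertex 3.7 0.4 3.5
  endloop
 endfacet
 facet normal 0.696 -0.234 -0.679
  outer loop
   vertex 1.2 0.5 0.9
   vertex 4.5 4.5 2.9
   vertex 4.8 2.2 4.0
  endloop
 endfacet
 facet normal -0.512 0.135 -0.848
  outer loop
   vertex 1.2 0.5 0.9
   vertex 0.1 0.1 1.5
   vertex 1.5 2.9 1.1
  endloop
 endfacet
 facet normal 0.213 -0.947 -0.241
  outer loop
   vertex 1.2 0.5 0.9
   vertex 3.7 0.4 3.5
   vertex 0.1 0.1 1.5
  endloop
 endfacet
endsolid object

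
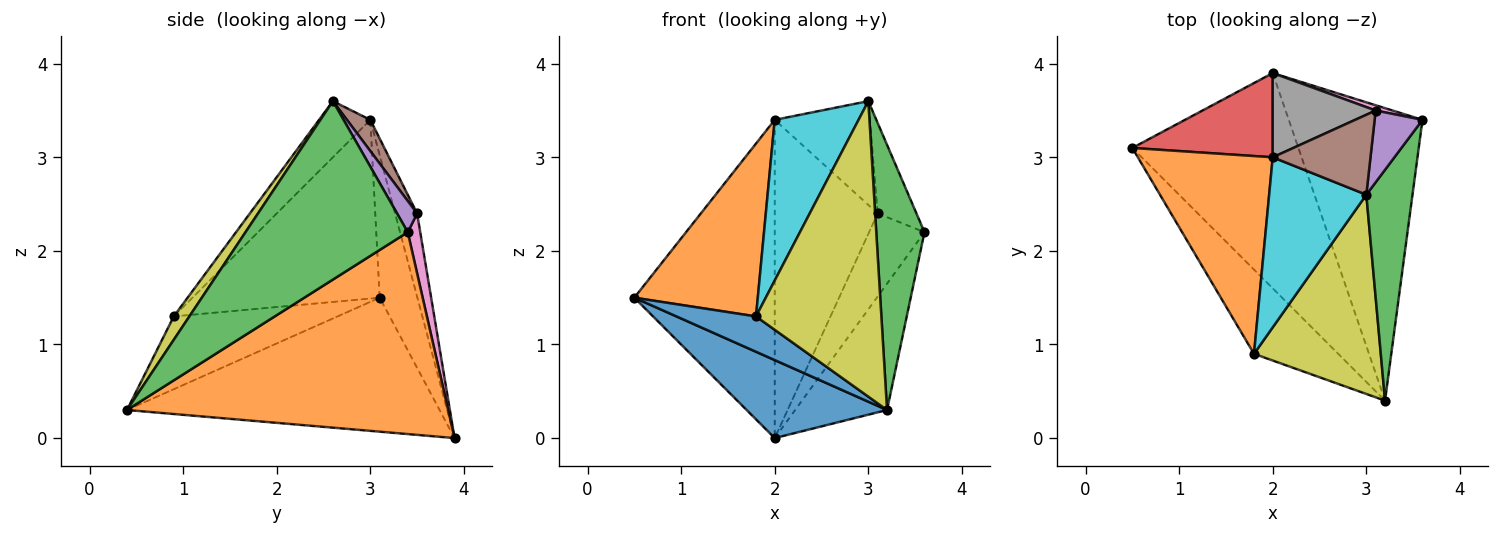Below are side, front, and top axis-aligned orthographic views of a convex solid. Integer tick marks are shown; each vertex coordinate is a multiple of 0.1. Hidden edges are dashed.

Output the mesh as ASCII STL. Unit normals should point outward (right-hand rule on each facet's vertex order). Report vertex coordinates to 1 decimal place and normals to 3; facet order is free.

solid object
 facet normal -0.604 -0.271 -0.749
  outer loop
   vertex 2.0 3.9 0.0
   vertex 3.2 0.4 0.3
   vertex 0.5 3.1 1.5
  endloop
 endfacet
 facet normal 0.811 0.232 -0.537
  outer loop
   vertex 2.0 3.9 0.0
   vertex 3.6 3.4 2.2
   vertex 3.2 0.4 0.3
  endloop
 endfacet
 facet normal 0.930 -0.277 0.241
  outer loop
   vertex 3.0 2.6 3.6
   vertex 3.2 0.4 0.3
   vertex 3.6 3.4 2.2
  endloop
 endfacet
 facet normal -0.251 0.936 0.248
  outer loop
   vertex 2.0 3.0 3.4
   vertex 2.0 3.9 0.0
   vertex 0.5 3.1 1.5
  endloop
 endfacet
 facet normal 0.376 0.726 0.576
  outer loop
   vertex 3.1 3.5 2.4
   vertex 3.0 2.6 3.6
   vertex 3.6 3.4 2.2
  endloop
 endfacet
 facet normal 0.191 0.778 0.599
  outer loop
   vertex 3.1 3.5 2.4
   vertex 2.0 3.0 3.4
   vertex 3.0 2.6 3.6
  endloop
 endfacet
 facet normal 0.219 0.974 0.062
  outer loop
   vertex 3.1 3.5 2.4
   vertex 3.6 3.4 2.2
   vertex 2.0 3.9 0.0
  endloop
 endfacet
 facet normal -0.202 0.947 0.251
  outer loop
   vertex 3.1 3.5 2.4
   vertex 2.0 3.9 0.0
   vertex 2.0 3.0 3.4
  endloop
 endfacet
 facet normal 0.103 -0.825 0.556
  outer loop
   vertex 1.8 0.9 1.3
   vertex 3.2 0.4 0.3
   vertex 3.0 2.6 3.6
  endloop
 endfacet
 facet normal -0.387 -0.633 0.670
  outer loop
   vertex 1.8 0.9 1.3
   vertex 3.0 2.6 3.6
   vertex 2.0 3.0 3.4
  endloop
 endfacet
 facet normal -0.623 -0.303 -0.721
  outer loop
   vertex 1.8 0.9 1.3
   vertex 0.5 3.1 1.5
   vertex 3.2 0.4 0.3
  endloop
 endfacet
 facet normal -0.706 -0.466 0.533
  outer loop
   vertex 1.8 0.9 1.3
   vertex 2.0 3.0 3.4
   vertex 0.5 3.1 1.5
  endloop
 endfacet
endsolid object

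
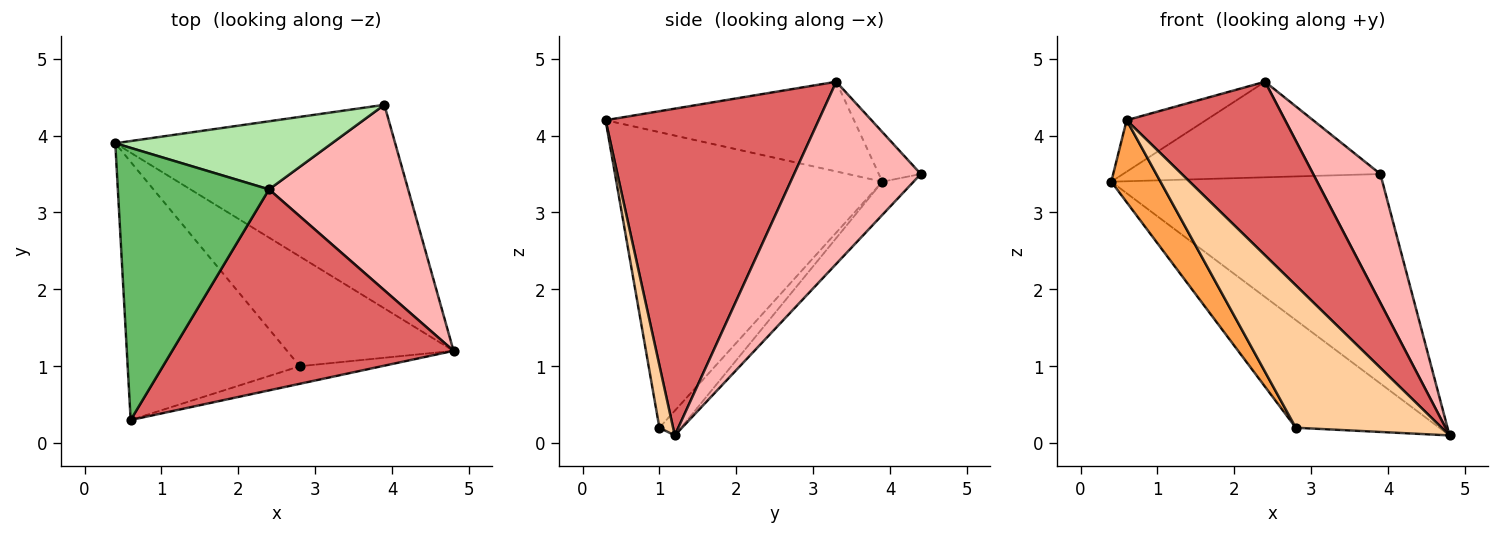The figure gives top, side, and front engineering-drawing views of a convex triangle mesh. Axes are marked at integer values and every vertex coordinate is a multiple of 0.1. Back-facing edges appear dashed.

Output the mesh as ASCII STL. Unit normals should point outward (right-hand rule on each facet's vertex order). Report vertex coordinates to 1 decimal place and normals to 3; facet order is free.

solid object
 facet normal -0.082 0.715 -0.695
  outer loop
   vertex 3.9 4.4 3.5
   vertex 4.8 1.2 0.1
   vertex 0.4 3.9 3.4
  endloop
 endfacet
 facet normal -0.105 0.696 -0.710
  outer loop
   vertex 2.8 1.0 0.2
   vertex 0.4 3.9 3.4
   vertex 4.8 1.2 0.1
  endloop
 endfacet
 facet normal -0.853 -0.158 -0.497
  outer loop
   vertex 2.8 1.0 0.2
   vertex 0.6 0.3 4.2
   vertex 0.4 3.9 3.4
  endloop
 endfacet
 facet normal 0.093 -0.988 -0.122
  outer loop
   vertex 2.8 1.0 0.2
   vertex 4.8 1.2 0.1
   vertex 0.6 0.3 4.2
  endloop
 endfacet
 facet normal -0.504 0.161 0.849
  outer loop
   vertex 2.4 3.3 4.7
   vertex 0.4 3.9 3.4
   vertex 0.6 0.3 4.2
  endloop
 endfacet
 facet normal -0.132 0.807 0.575
  outer loop
   vertex 2.4 3.3 4.7
   vertex 3.9 4.4 3.5
   vertex 0.4 3.9 3.4
  endloop
 endfacet
 facet normal 0.660 -0.491 0.569
  outer loop
   vertex 2.4 3.3 4.7
   vertex 0.6 0.3 4.2
   vertex 4.8 1.2 0.1
  endloop
 endfacet
 facet normal 0.732 -0.388 0.559
  outer loop
   vertex 2.4 3.3 4.7
   vertex 4.8 1.2 0.1
   vertex 3.9 4.4 3.5
  endloop
 endfacet
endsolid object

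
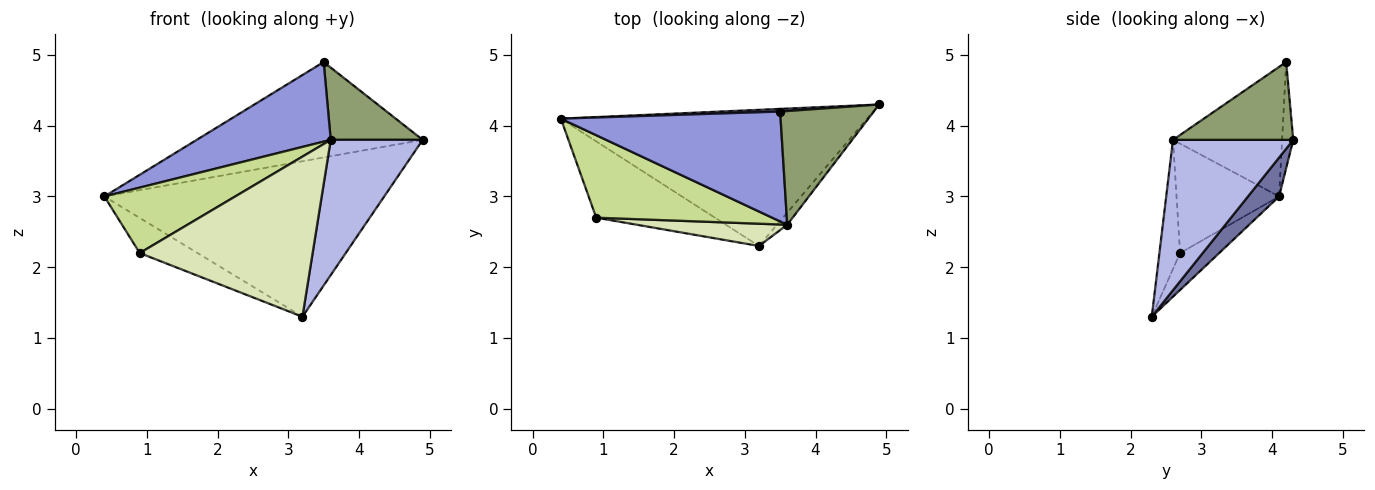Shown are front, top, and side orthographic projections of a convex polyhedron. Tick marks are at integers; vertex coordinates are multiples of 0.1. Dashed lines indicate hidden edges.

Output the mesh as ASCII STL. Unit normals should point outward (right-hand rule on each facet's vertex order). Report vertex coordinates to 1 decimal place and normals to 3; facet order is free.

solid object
 facet normal 0.083 0.750 -0.656
  outer loop
   vertex 3.2 2.3 1.3
   vertex 0.4 4.1 3.0
   vertex 4.9 4.3 3.8
  endloop
 endfacet
 facet normal -0.049 0.998 0.028
  outer loop
   vertex 3.5 4.2 4.9
   vertex 4.9 4.3 3.8
   vertex 0.4 4.1 3.0
  endloop
 endfacet
 facet normal -0.431 -0.529 0.731
  outer loop
   vertex 3.6 2.6 3.8
   vertex 3.5 4.2 4.9
   vertex 0.4 4.1 3.0
  endloop
 endfacet
 facet normal 0.793 -0.607 -0.054
  outer loop
   vertex 3.6 2.6 3.8
   vertex 3.2 2.3 1.3
   vertex 4.9 4.3 3.8
  endloop
 endfacet
 facet normal 0.574 -0.439 0.691
  outer loop
   vertex 3.6 2.6 3.8
   vertex 4.9 4.3 3.8
   vertex 3.5 4.2 4.9
  endloop
 endfacet
 facet normal -0.272 0.402 -0.874
  outer loop
   vertex 0.9 2.7 2.2
   vertex 0.4 4.1 3.0
   vertex 3.2 2.3 1.3
  endloop
 endfacet
 facet normal -0.438 -0.559 0.704
  outer loop
   vertex 0.9 2.7 2.2
   vertex 3.6 2.6 3.8
   vertex 0.4 4.1 3.0
  endloop
 endfacet
 facet normal -0.118 -0.984 0.137
  outer loop
   vertex 0.9 2.7 2.2
   vertex 3.2 2.3 1.3
   vertex 3.6 2.6 3.8
  endloop
 endfacet
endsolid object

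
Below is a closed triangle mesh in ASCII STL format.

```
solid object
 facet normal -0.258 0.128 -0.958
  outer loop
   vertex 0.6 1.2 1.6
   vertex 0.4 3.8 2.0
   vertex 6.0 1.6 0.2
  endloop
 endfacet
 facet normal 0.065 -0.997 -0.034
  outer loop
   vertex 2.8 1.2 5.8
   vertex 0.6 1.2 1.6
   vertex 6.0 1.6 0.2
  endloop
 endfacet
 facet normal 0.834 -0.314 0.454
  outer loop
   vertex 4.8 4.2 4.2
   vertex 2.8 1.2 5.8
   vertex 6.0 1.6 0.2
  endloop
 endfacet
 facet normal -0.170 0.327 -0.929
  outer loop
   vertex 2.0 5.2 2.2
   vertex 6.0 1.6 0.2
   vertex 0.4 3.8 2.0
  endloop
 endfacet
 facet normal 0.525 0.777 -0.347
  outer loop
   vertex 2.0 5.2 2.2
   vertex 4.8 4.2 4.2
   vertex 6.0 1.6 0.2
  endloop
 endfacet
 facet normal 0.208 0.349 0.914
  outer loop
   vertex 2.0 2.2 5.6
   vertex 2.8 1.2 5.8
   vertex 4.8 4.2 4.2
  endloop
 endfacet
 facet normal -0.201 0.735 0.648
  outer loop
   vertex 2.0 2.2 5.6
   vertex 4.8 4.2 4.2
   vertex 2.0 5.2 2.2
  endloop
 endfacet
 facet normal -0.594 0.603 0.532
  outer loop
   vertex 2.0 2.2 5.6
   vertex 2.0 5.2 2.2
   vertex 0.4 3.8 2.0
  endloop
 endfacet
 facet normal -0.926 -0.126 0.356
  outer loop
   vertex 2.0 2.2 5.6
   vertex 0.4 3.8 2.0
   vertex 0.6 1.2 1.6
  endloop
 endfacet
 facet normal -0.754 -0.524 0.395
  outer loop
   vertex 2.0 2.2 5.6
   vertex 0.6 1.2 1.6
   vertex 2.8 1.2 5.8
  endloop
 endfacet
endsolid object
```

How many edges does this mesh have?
15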